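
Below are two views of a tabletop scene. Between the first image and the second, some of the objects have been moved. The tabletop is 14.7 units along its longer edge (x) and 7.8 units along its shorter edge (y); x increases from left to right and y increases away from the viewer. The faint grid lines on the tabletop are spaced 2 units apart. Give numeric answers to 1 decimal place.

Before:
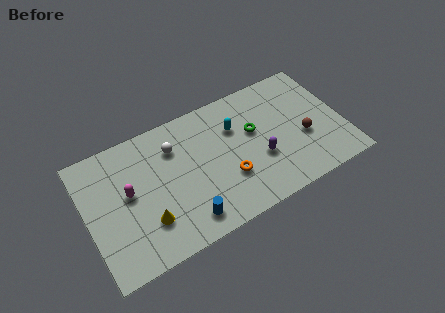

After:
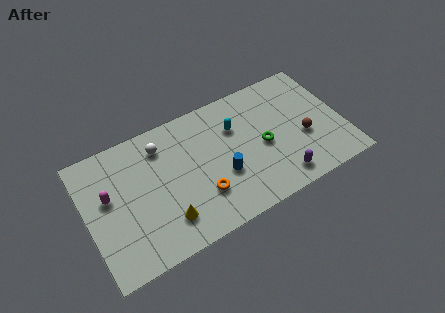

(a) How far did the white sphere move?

0.8

The white sphere was near (5.2, 5.8) before and (4.5, 6.2) after, so it travelled √(0.7² + 0.4²) ≈ 0.8 units.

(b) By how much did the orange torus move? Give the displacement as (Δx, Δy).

(-1.6, -0.3)

The orange torus was at about (7.9, 2.6) and moved to about (6.3, 2.3).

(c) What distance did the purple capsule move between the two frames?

1.9

The purple capsule moved from about (9.8, 2.9) to (10.7, 1.2), a distance of √(0.9² + 1.7²) ≈ 1.9.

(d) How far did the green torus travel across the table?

1.2

The green torus was near (9.7, 4.7) before and (10.1, 3.6) after, so it travelled √(0.4² + 1.1²) ≈ 1.2 units.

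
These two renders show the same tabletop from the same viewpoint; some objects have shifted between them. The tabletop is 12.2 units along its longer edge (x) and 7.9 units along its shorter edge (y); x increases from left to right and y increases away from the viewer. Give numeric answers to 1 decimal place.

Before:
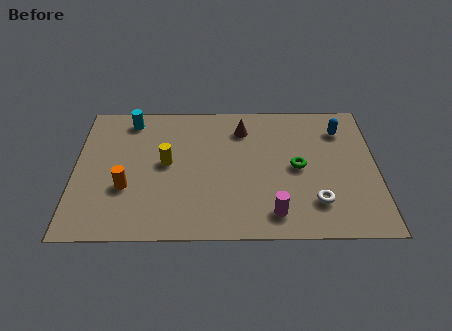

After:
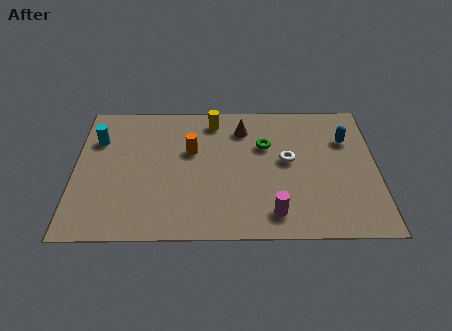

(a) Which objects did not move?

the brown cone and the magenta cylinder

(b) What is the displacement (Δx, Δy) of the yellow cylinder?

(1.9, 2.5)

From the two frames, the yellow cylinder sits at roughly (3.7, 4.2) before and (5.6, 6.7) after.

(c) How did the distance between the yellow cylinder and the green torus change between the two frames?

-2.7

The distance was about 5.3 in the first image and 2.6 in the second, so they moved 2.7 units closer together.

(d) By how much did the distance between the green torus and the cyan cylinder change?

-0.6

They were about 7.4 units apart before and 6.8 after — 0.6 units closer together.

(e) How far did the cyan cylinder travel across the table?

1.8

The cyan cylinder moved from about (2.2, 6.8) to (0.9, 5.6), a distance of √(1.3² + 1.2²) ≈ 1.8.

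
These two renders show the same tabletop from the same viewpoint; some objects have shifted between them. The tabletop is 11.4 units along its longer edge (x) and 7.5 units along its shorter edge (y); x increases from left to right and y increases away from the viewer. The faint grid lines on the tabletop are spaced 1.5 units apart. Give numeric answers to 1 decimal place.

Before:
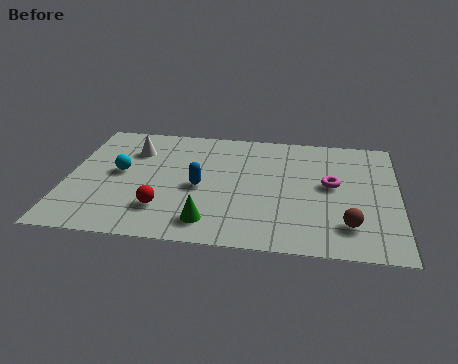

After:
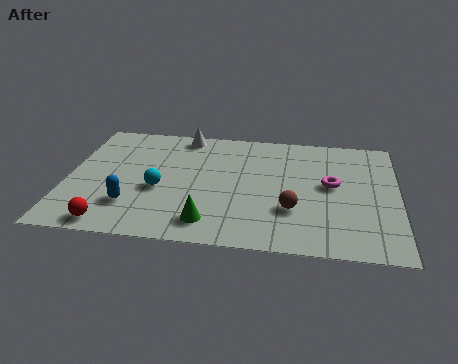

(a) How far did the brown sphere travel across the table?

2.0

The brown sphere moved from about (9.7, 1.7) to (7.8, 2.4), a distance of √(1.9² + 0.7²) ≈ 2.0.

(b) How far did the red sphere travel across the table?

2.0

From (3.4, 1.9) to (1.7, 0.8), the red sphere covered √(1.7² + 1.1²) ≈ 2.0 units.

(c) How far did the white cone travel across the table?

2.1

From (2.2, 5.5) to (3.9, 6.7), the white cone covered √(1.7² + 1.2²) ≈ 2.1 units.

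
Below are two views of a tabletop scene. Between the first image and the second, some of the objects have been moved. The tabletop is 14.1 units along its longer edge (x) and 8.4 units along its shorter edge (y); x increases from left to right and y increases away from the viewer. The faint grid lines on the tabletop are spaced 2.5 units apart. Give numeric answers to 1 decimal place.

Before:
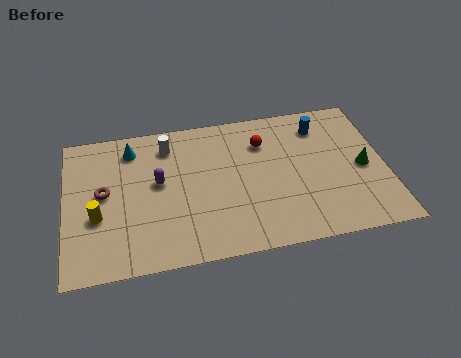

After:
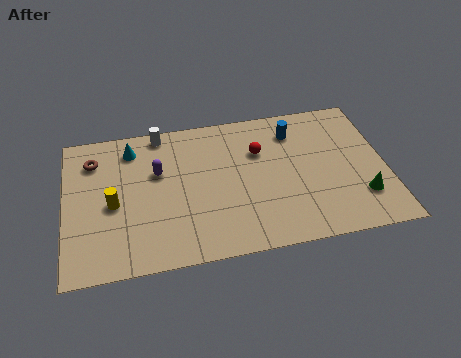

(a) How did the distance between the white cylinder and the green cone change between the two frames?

+1.2

Before: roughly 9.0 units apart; after: 10.2. That's 1.2 units further apart.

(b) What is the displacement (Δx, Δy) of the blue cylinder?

(-1.2, -0.1)

The blue cylinder was at about (11.4, 6.7) and moved to about (10.2, 6.6).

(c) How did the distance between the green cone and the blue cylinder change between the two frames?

+1.9

The distance was about 3.3 in the first image and 5.2 in the second, so they moved 1.9 units further apart.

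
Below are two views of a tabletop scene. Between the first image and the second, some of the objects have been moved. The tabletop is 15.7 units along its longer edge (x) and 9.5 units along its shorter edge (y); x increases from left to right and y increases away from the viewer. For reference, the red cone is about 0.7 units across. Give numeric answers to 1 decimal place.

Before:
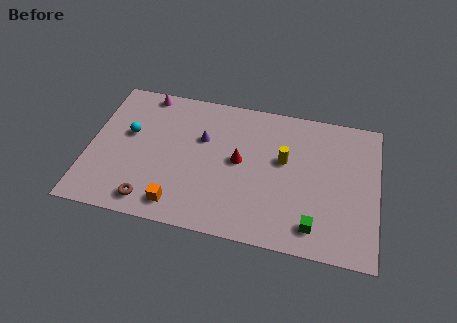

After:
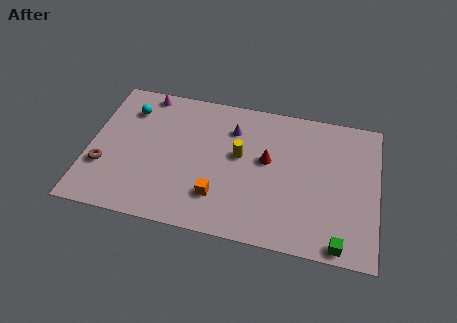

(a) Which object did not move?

the magenta cone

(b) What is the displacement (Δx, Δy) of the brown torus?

(-2.7, 1.8)

The brown torus was at about (3.6, 1.3) and moved to about (0.9, 3.1).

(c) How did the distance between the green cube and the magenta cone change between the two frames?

+1.6

The distance was about 11.9 in the first image and 13.5 in the second, so they moved 1.6 units further apart.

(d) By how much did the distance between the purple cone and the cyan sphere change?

+1.7

The distance was about 4.0 in the first image and 5.7 in the second, so they moved 1.7 units further apart.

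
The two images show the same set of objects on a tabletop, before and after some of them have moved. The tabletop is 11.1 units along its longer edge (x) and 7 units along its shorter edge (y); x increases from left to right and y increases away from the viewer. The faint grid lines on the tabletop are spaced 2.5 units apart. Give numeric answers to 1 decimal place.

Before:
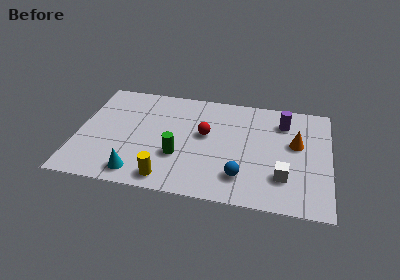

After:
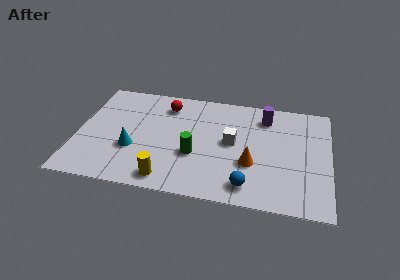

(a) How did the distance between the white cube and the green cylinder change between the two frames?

-2.7

The distance was about 4.6 in the first image and 1.9 in the second, so they moved 2.7 units closer together.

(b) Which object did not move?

the yellow cylinder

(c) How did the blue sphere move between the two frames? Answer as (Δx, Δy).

(0.3, -0.5)

The blue sphere was at about (7.3, 1.6) and moved to about (7.6, 1.1).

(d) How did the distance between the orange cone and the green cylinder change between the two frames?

-2.9

Before: roughly 5.4 units apart; after: 2.5. That's 2.9 units closer together.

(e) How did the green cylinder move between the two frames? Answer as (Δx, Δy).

(0.7, 0.2)

From the two frames, the green cylinder sits at roughly (4.5, 2.4) before and (5.2, 2.6) after.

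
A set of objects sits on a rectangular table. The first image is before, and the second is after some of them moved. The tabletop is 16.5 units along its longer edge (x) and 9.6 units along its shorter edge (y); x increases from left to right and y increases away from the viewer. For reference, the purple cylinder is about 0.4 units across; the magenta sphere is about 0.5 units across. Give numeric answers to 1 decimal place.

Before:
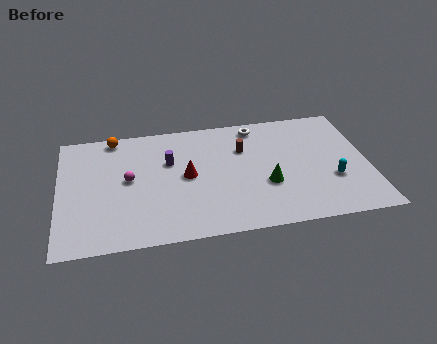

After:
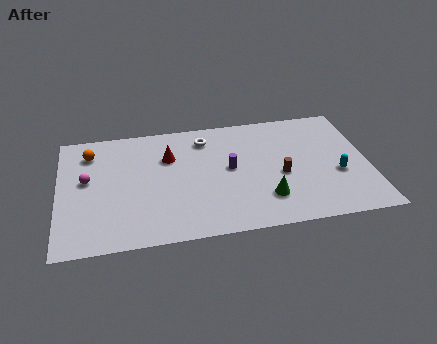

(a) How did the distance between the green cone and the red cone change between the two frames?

+2.1

Before: roughly 4.4 units apart; after: 6.5. That's 2.1 units further apart.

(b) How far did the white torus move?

2.9

The white torus moved from about (10.7, 8.4) to (7.9, 7.8), a distance of √(2.8² + 0.6²) ≈ 2.9.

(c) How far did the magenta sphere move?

2.2

The magenta sphere moved from about (3.7, 5.1) to (1.5, 5.4), a distance of √(2.2² + 0.3²) ≈ 2.2.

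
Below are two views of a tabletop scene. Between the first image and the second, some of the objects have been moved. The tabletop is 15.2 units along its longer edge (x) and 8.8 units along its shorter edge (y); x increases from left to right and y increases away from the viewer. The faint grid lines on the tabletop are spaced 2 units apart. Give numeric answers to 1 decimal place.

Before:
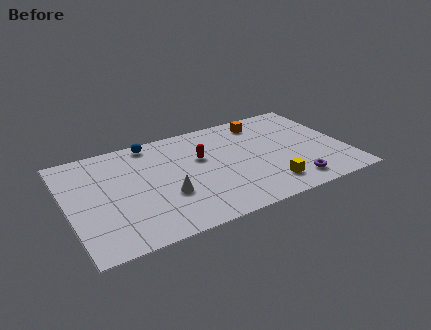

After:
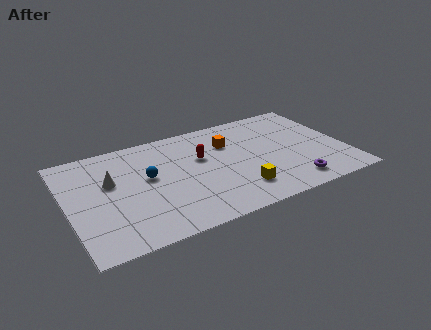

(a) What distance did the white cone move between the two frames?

3.6

From (5.2, 3.1) to (2.4, 5.4), the white cone covered √(2.8² + 2.3²) ≈ 3.6 units.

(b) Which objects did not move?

the purple torus and the red capsule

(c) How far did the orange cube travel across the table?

2.4

The orange cube moved from about (11.1, 7.4) to (9.0, 6.2), a distance of √(2.1² + 1.2²) ≈ 2.4.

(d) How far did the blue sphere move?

2.9

From (4.9, 7.9) to (4.4, 5.0), the blue sphere covered √(0.5² + 2.9²) ≈ 2.9 units.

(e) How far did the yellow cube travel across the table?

1.6

The yellow cube was near (10.6, 1.7) before and (9.0, 2.0) after, so it travelled √(1.6² + 0.3²) ≈ 1.6 units.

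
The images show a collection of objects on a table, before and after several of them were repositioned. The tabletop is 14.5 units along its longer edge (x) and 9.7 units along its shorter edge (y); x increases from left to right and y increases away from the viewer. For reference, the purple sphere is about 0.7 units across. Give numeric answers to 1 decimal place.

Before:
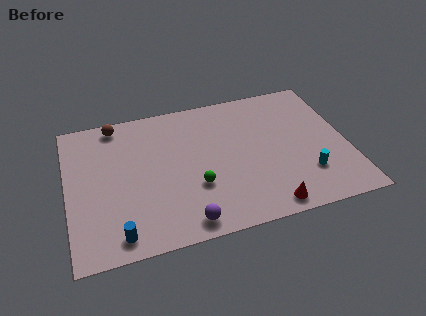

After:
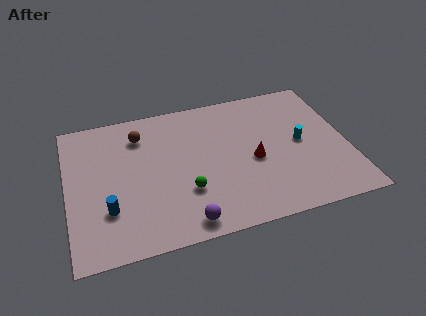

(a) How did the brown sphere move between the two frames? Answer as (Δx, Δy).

(1.2, -1.1)

The brown sphere started near (2.7, 8.7) and ended near (3.9, 7.6).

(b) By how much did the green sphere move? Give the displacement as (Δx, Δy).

(-0.5, -0.2)

The green sphere was at about (6.5, 3.3) and moved to about (6.0, 3.1).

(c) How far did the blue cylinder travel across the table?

1.7

From (2.4, 1.2) to (2.0, 2.9), the blue cylinder covered √(0.4² + 1.7²) ≈ 1.7 units.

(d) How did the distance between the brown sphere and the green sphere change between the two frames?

-1.6

Before: roughly 6.6 units apart; after: 5.0. That's 1.6 units closer together.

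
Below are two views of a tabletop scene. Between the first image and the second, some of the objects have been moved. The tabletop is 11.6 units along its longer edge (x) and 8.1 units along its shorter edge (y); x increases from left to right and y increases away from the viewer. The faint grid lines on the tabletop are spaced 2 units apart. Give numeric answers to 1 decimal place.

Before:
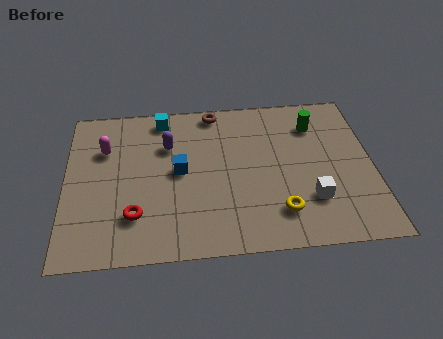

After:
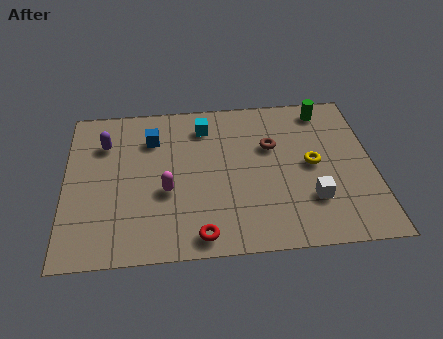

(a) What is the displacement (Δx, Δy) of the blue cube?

(-1.0, 1.8)

From the two frames, the blue cube sits at roughly (4.3, 4.2) before and (3.3, 6.0) after.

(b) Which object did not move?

the white cube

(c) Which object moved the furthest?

the magenta capsule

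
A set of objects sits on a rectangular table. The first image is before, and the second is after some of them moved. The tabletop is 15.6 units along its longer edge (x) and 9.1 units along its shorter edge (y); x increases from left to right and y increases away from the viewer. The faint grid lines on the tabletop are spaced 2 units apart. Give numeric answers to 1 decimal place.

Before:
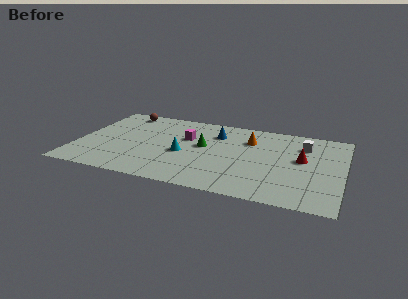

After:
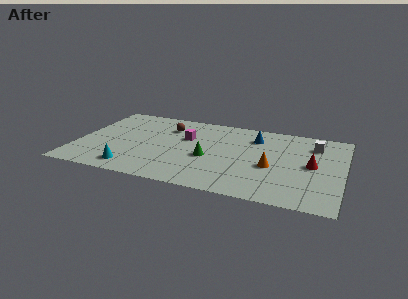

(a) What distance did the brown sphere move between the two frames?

3.0

From (2.3, 8.0) to (5.1, 6.8), the brown sphere covered √(2.8² + 1.2²) ≈ 3.0 units.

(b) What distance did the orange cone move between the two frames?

3.2

From (10.0, 6.6) to (11.5, 3.8), the orange cone covered √(1.5² + 2.8²) ≈ 3.2 units.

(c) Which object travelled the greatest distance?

the cyan cone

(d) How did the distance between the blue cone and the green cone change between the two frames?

+2.3

Before: roughly 1.8 units apart; after: 4.1. That's 2.3 units further apart.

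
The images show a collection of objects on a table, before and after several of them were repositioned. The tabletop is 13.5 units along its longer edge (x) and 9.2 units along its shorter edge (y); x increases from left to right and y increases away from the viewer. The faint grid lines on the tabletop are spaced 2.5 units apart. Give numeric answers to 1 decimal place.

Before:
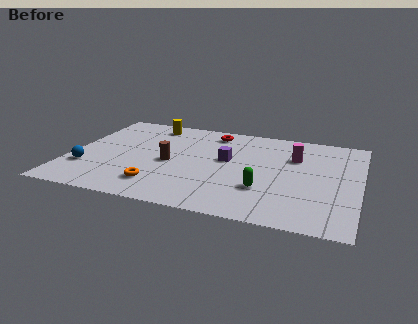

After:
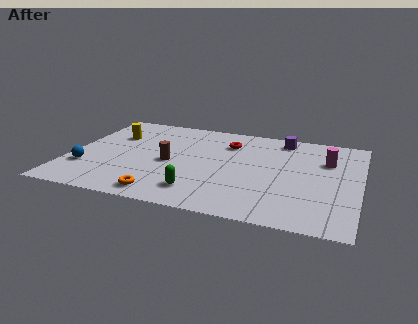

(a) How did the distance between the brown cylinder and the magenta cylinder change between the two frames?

+1.4

Before: roughly 6.1 units apart; after: 7.5. That's 1.4 units further apart.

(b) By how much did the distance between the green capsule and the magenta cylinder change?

+3.5

They were about 3.7 units apart before and 7.2 after — 3.5 units further apart.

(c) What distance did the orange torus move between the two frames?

0.9

The orange torus moved from about (4.4, 1.9) to (4.7, 1.1), a distance of √(0.3² + 0.8²) ≈ 0.9.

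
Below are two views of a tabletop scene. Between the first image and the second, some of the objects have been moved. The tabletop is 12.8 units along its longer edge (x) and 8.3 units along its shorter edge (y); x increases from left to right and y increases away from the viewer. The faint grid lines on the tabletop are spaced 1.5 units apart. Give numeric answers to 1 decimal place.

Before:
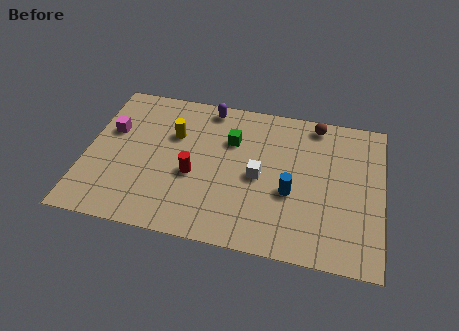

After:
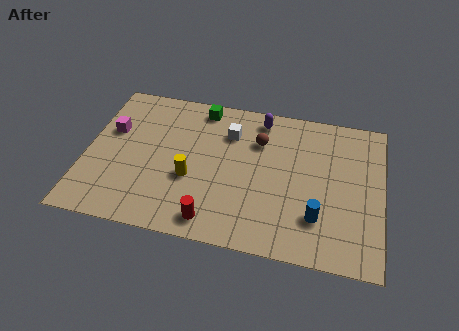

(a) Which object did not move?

the magenta cube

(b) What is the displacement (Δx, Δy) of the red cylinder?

(1.0, -2.3)

The red cylinder was at about (4.7, 3.4) and moved to about (5.7, 1.1).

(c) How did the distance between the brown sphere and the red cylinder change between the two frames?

-1.4

Before: roughly 6.5 units apart; after: 5.1. That's 1.4 units closer together.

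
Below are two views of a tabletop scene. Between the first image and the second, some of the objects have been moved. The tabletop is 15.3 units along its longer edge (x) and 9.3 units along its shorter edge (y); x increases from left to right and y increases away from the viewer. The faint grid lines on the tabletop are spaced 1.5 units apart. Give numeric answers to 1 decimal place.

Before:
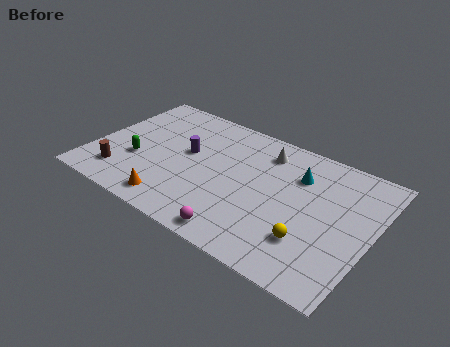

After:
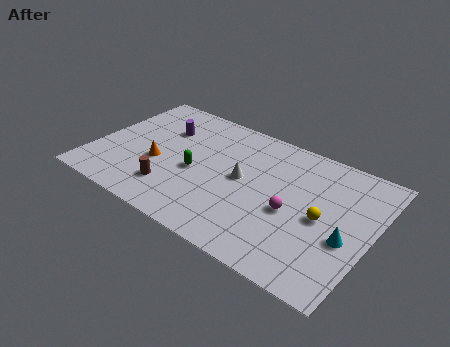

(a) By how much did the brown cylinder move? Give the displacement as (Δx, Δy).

(2.8, 0.3)

The brown cylinder was at about (1.9, 1.9) and moved to about (4.7, 2.2).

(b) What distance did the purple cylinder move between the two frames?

2.0

The purple cylinder moved from about (5.0, 5.3) to (3.4, 6.5), a distance of √(1.6² + 1.2²) ≈ 2.0.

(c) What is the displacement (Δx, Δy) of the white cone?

(-0.8, -2.6)

The white cone was at about (9.0, 7.5) and moved to about (8.2, 4.9).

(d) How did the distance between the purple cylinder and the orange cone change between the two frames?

-1.2

Before: roughly 4.0 units apart; after: 2.8. That's 1.2 units closer together.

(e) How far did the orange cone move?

2.8

The orange cone moved from about (5.0, 1.3) to (3.6, 3.7), a distance of √(1.4² + 2.4²) ≈ 2.8.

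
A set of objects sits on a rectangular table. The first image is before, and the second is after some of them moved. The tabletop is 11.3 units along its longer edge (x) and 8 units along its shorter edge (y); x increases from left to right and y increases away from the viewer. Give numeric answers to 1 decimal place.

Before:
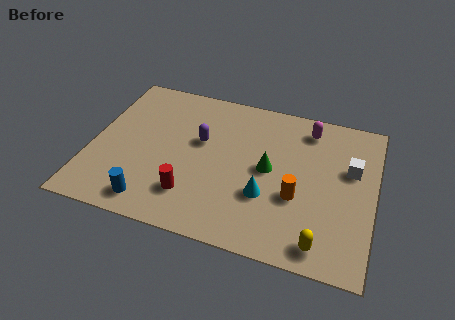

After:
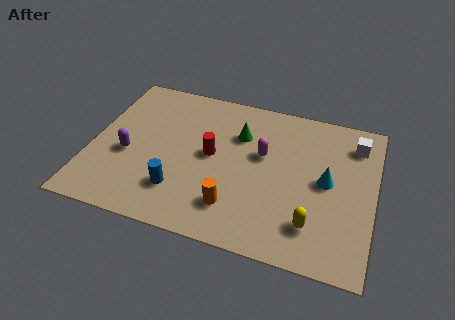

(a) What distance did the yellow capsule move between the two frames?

0.9

The yellow capsule moved from about (9.4, 1.0) to (9.0, 1.8), a distance of √(0.4² + 0.8²) ≈ 0.9.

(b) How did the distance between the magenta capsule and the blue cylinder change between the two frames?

-3.9

Before: roughly 8.1 units apart; after: 4.2. That's 3.9 units closer together.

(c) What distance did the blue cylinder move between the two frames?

1.3

The blue cylinder was near (2.7, 1.1) before and (3.7, 2.0) after, so it travelled √(1.0² + 0.9²) ≈ 1.3 units.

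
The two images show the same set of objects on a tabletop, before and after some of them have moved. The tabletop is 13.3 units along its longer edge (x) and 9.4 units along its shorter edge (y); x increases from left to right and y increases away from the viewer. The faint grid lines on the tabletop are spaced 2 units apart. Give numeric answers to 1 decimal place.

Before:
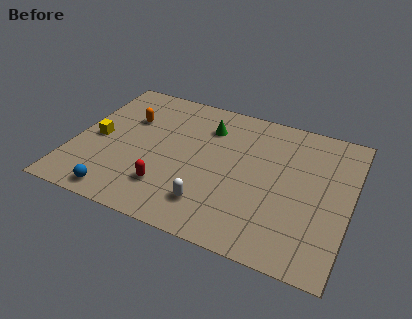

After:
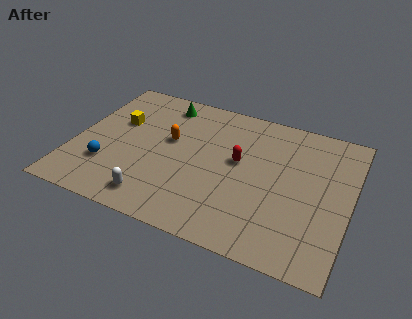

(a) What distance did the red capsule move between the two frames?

4.3

From (4.8, 2.3) to (7.9, 5.3), the red capsule covered √(3.1² + 3.0²) ≈ 4.3 units.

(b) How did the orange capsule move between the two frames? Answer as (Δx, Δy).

(2.1, -0.8)

The orange capsule started near (2.4, 6.3) and ended near (4.5, 5.5).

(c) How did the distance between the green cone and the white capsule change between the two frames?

+1.5

The distance was about 5.1 in the first image and 6.6 in the second, so they moved 1.5 units further apart.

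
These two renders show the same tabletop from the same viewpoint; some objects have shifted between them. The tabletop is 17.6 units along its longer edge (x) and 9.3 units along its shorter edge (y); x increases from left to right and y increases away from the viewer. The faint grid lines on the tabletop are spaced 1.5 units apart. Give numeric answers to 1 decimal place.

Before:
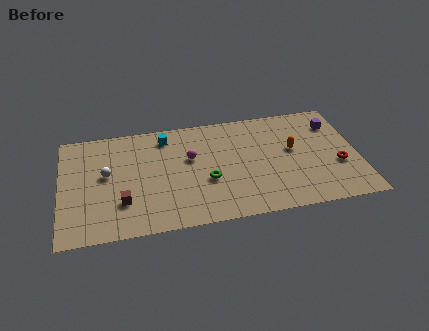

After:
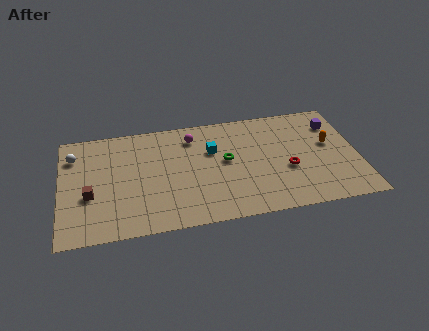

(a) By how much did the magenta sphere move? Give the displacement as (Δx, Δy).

(0.2, 1.8)

From the two frames, the magenta sphere sits at roughly (7.7, 5.7) before and (7.9, 7.5) after.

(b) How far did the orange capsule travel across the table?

2.2

The orange capsule was near (13.8, 5.3) before and (16.0, 5.4) after, so it travelled √(2.2² + 0.1²) ≈ 2.2 units.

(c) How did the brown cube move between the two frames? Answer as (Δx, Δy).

(-1.9, 0.9)

The brown cube started near (3.6, 2.7) and ended near (1.7, 3.6).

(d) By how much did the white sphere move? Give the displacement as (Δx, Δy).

(-1.9, 1.9)

The white sphere was at about (2.7, 5.2) and moved to about (0.8, 7.1).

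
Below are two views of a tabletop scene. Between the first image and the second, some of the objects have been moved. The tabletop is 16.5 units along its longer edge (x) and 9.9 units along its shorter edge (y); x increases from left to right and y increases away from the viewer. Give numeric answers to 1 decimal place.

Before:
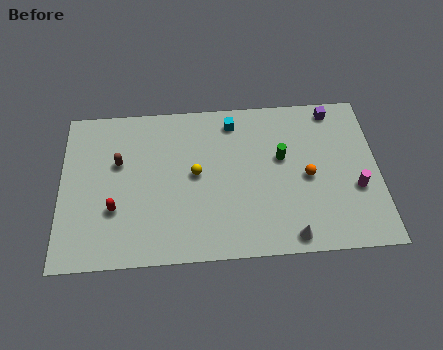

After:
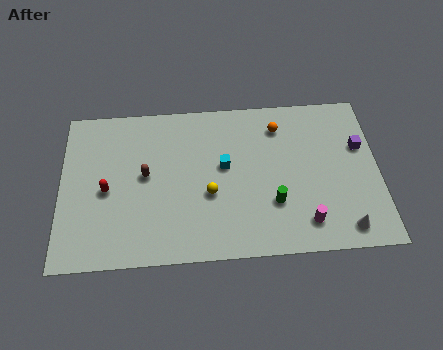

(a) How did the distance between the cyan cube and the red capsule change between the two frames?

-1.8

The distance was about 8.0 in the first image and 6.2 in the second, so they moved 1.8 units closer together.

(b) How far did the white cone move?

2.8

The white cone was near (11.8, 1.0) before and (14.6, 1.3) after, so it travelled √(2.8² + 0.3²) ≈ 2.8 units.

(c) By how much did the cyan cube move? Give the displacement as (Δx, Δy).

(-0.5, -2.8)

The cyan cube started near (9.0, 8.4) and ended near (8.5, 5.6).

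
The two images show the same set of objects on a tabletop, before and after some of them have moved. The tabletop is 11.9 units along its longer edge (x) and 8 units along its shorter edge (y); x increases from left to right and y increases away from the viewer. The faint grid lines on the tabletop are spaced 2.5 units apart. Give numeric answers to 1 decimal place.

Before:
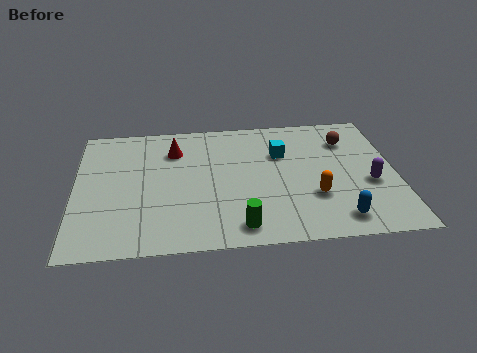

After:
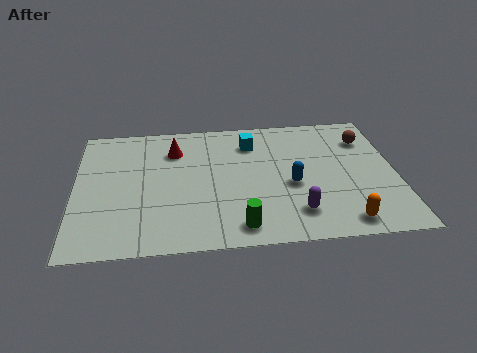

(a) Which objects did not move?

the red cone and the green cylinder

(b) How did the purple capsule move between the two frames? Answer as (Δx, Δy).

(-2.8, -1.5)

The purple capsule was at about (10.9, 3.2) and moved to about (8.1, 1.7).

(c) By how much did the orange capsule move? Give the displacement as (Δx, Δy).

(1.0, -1.6)

The orange capsule was at about (8.8, 2.6) and moved to about (9.8, 1.0).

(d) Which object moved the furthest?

the purple capsule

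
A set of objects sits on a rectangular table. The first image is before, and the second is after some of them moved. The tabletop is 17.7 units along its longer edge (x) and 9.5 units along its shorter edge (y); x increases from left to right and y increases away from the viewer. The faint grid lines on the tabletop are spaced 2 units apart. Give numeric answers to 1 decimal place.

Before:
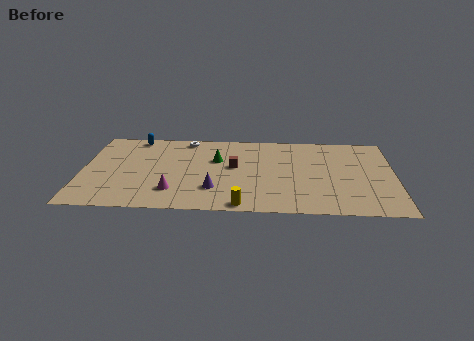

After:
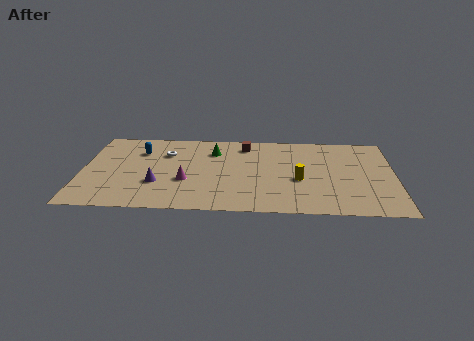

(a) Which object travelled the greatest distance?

the yellow cylinder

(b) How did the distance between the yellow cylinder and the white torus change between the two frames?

-0.3

Before: roughly 8.4 units apart; after: 8.1. That's 0.3 units closer together.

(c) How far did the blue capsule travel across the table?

1.7

The blue capsule was near (2.9, 8.6) before and (3.2, 6.9) after, so it travelled √(0.3² + 1.7²) ≈ 1.7 units.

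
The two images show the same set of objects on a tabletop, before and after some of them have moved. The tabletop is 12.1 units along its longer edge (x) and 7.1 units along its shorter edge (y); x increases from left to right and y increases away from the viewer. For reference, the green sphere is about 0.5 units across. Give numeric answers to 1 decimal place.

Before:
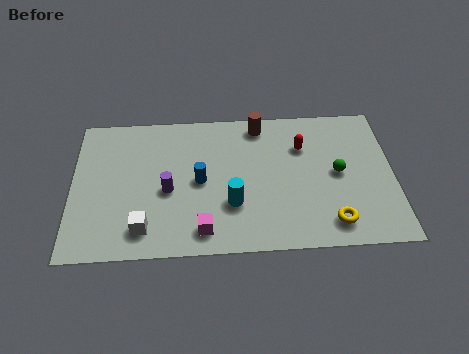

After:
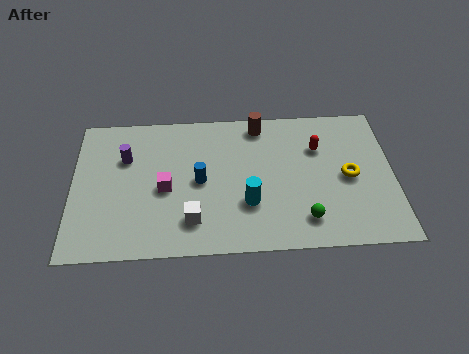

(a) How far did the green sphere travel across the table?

2.6

The green sphere was near (10.0, 3.6) before and (8.7, 1.4) after, so it travelled √(1.3² + 2.2²) ≈ 2.6 units.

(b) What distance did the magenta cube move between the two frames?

2.5

From (4.9, 1.1) to (3.5, 3.2), the magenta cube covered √(1.4² + 2.1²) ≈ 2.5 units.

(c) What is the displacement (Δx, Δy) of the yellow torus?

(0.7, 2.2)

From the two frames, the yellow torus sits at roughly (9.7, 1.2) before and (10.4, 3.4) after.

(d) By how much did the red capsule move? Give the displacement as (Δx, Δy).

(0.6, -0.1)

From the two frames, the red capsule sits at roughly (8.7, 5.0) before and (9.3, 4.9) after.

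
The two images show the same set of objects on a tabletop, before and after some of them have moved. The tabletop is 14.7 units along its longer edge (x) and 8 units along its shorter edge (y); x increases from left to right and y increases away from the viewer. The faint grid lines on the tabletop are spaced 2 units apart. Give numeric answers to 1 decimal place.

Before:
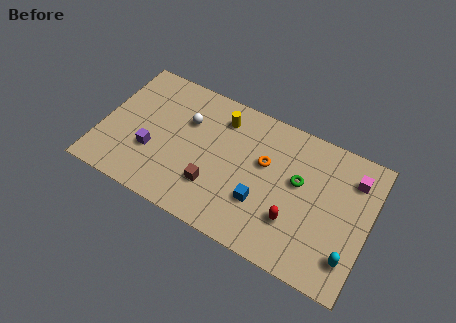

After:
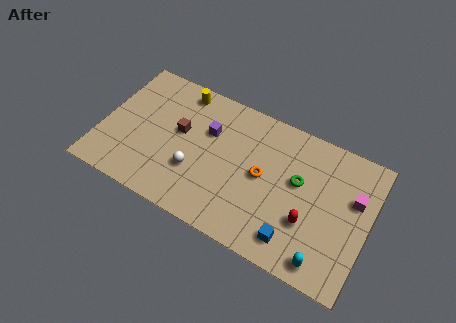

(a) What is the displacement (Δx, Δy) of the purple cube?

(2.8, 2.5)

From the two frames, the purple cube sits at roughly (2.9, 2.8) before and (5.7, 5.3) after.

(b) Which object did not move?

the green torus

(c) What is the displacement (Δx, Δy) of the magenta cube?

(0.2, -1.1)

From the two frames, the magenta cube sits at roughly (13.6, 6.2) before and (13.8, 5.1) after.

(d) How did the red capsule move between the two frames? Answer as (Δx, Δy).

(0.8, 0.3)

The red capsule started near (10.8, 2.4) and ended near (11.6, 2.7).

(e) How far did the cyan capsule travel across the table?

1.4

The cyan capsule was near (13.9, 1.8) before and (12.7, 1.0) after, so it travelled √(1.2² + 0.8²) ≈ 1.4 units.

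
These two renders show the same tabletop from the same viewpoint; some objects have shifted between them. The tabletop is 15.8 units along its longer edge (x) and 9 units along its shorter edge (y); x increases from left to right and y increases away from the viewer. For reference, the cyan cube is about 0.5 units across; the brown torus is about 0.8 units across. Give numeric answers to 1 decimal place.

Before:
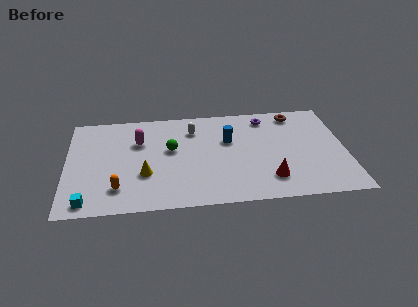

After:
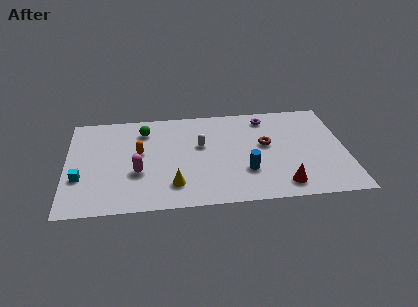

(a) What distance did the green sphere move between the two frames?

2.4

The green sphere was near (5.9, 5.2) before and (4.4, 7.1) after, so it travelled √(1.5² + 1.9²) ≈ 2.4 units.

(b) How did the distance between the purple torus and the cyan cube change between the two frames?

-0.6

The distance was about 12.1 in the first image and 11.5 in the second, so they moved 0.6 units closer together.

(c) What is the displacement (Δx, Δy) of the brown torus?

(-1.8, -2.7)

The brown torus started near (13.1, 7.8) and ended near (11.3, 5.1).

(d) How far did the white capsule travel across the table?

1.6

The white capsule moved from about (7.2, 6.9) to (7.6, 5.4), a distance of √(0.4² + 1.5²) ≈ 1.6.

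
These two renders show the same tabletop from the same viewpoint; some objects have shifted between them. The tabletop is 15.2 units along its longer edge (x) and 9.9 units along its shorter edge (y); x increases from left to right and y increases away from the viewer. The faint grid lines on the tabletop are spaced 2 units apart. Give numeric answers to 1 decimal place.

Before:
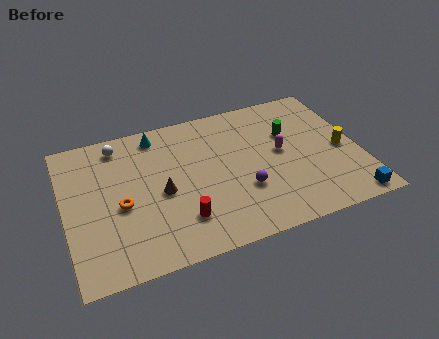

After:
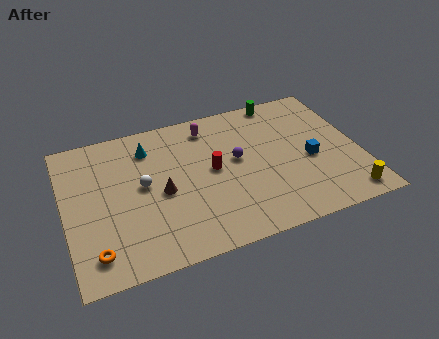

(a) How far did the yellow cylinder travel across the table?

3.3

From (14.3, 4.5) to (14.1, 1.2), the yellow cylinder covered √(0.2² + 3.3²) ≈ 3.3 units.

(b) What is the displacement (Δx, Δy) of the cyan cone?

(-0.5, -0.8)

The cyan cone was at about (5.0, 8.6) and moved to about (4.5, 7.8).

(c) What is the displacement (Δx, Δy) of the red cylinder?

(1.9, 2.8)

From the two frames, the red cylinder sits at roughly (5.7, 2.4) before and (7.6, 5.2) after.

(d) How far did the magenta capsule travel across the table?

4.6

The magenta capsule moved from about (11.2, 5.3) to (7.7, 8.3), a distance of √(3.5² + 3.0²) ≈ 4.6.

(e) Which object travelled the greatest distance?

the magenta capsule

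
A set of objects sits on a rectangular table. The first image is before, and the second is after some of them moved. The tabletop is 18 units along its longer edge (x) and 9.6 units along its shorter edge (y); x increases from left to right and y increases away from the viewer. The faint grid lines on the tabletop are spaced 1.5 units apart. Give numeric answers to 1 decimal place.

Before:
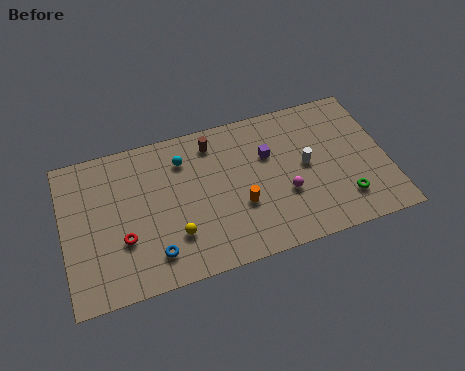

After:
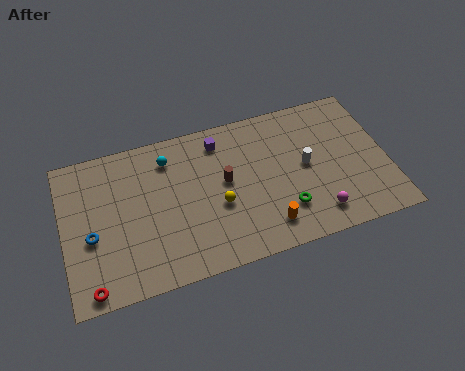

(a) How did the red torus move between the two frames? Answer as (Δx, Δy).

(-1.9, -2.4)

The red torus was at about (3.2, 3.3) and moved to about (1.3, 0.9).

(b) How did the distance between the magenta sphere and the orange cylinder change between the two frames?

+0.3

They were about 2.5 units apart before and 2.8 after — 0.3 units further apart.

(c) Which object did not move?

the white cylinder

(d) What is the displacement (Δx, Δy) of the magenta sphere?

(1.6, -1.8)

The magenta sphere started near (12.2, 3.5) and ended near (13.8, 1.7).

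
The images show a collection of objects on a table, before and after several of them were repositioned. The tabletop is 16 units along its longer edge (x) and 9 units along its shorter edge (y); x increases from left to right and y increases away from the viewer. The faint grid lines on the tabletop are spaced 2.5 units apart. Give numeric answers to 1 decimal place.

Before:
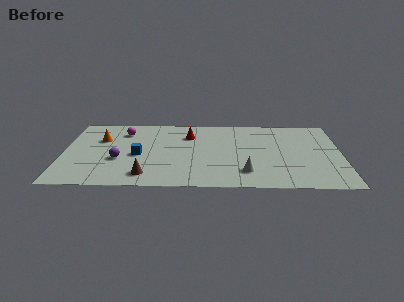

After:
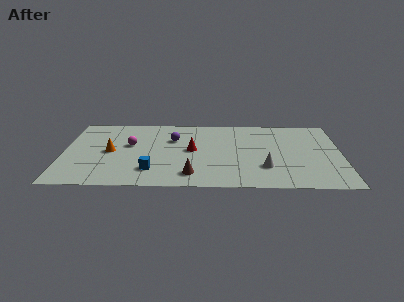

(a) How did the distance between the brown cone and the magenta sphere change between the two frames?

-0.5

The distance was about 5.7 in the first image and 5.2 in the second, so they moved 0.5 units closer together.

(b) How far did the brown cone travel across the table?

2.6

The brown cone moved from about (4.8, 1.5) to (7.4, 1.6), a distance of √(2.6² + 0.1²) ≈ 2.6.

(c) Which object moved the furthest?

the purple sphere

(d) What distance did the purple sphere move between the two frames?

4.1

The purple sphere was near (3.2, 3.4) before and (6.3, 6.1) after, so it travelled √(3.1² + 2.7²) ≈ 4.1 units.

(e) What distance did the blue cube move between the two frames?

2.1

The blue cube moved from about (4.3, 4.0) to (5.1, 2.1), a distance of √(0.8² + 1.9²) ≈ 2.1.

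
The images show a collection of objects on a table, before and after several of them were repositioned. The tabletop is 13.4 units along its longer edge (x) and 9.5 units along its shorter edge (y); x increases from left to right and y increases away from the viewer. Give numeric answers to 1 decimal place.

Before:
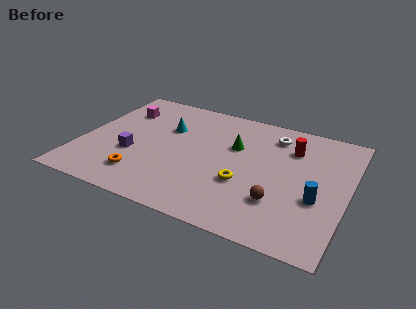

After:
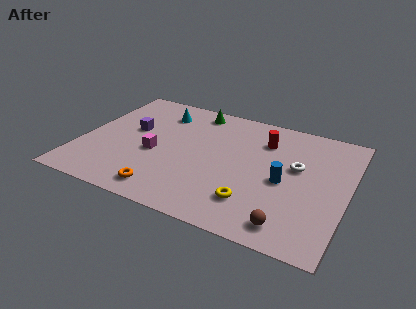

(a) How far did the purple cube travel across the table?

2.0

The purple cube moved from about (2.7, 3.5) to (2.4, 5.5), a distance of √(0.3² + 2.0²) ≈ 2.0.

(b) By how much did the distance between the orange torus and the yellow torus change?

-0.8

They were about 5.2 units apart before and 4.4 after — 0.8 units closer together.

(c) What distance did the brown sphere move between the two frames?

1.6

The brown sphere moved from about (10.2, 2.7) to (10.9, 1.3), a distance of √(0.7² + 1.4²) ≈ 1.6.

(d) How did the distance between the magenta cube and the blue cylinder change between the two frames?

-4.4

Before: roughly 10.9 units apart; after: 6.5. That's 4.4 units closer together.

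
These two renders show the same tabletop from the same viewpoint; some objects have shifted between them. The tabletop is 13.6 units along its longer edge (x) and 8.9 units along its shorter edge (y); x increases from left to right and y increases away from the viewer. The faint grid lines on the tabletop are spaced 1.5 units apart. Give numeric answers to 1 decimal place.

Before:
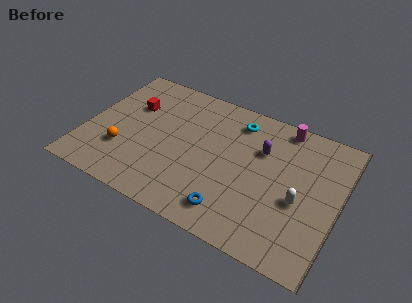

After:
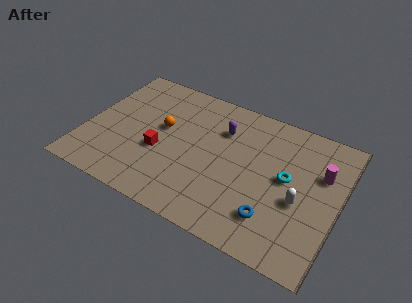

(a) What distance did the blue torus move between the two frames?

2.2

From (8.3, 1.5) to (10.4, 2.1), the blue torus covered √(2.1² + 0.6²) ≈ 2.2 units.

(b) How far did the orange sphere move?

3.0

The orange sphere was near (2.2, 2.7) before and (4.0, 5.1) after, so it travelled √(1.8² + 2.4²) ≈ 3.0 units.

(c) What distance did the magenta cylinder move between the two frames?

3.1

The magenta cylinder moved from about (10.2, 8.0) to (12.5, 5.9), a distance of √(2.3² + 2.1²) ≈ 3.1.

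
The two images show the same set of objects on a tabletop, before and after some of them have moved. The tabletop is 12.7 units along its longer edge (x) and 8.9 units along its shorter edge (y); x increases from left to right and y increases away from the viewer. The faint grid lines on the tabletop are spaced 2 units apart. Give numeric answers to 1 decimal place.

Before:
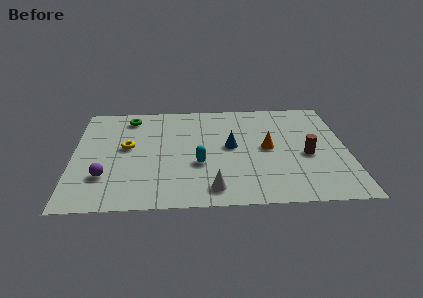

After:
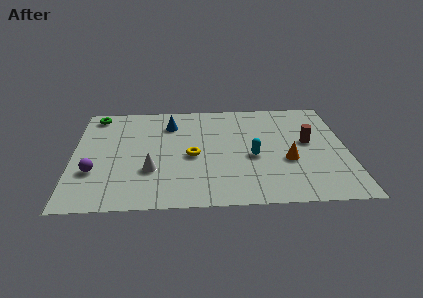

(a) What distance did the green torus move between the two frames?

1.6

The green torus moved from about (2.6, 7.5) to (1.0, 7.8), a distance of √(1.6² + 0.3²) ≈ 1.6.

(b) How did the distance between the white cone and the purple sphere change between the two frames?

-2.4

They were about 5.0 units apart before and 2.6 after — 2.4 units closer together.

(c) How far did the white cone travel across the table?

3.2

The white cone was near (6.4, 1.3) before and (3.6, 2.9) after, so it travelled √(2.8² + 1.6²) ≈ 3.2 units.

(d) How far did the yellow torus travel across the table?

3.1

The yellow torus was near (2.5, 4.9) before and (5.5, 4.0) after, so it travelled √(3.0² + 0.9²) ≈ 3.1 units.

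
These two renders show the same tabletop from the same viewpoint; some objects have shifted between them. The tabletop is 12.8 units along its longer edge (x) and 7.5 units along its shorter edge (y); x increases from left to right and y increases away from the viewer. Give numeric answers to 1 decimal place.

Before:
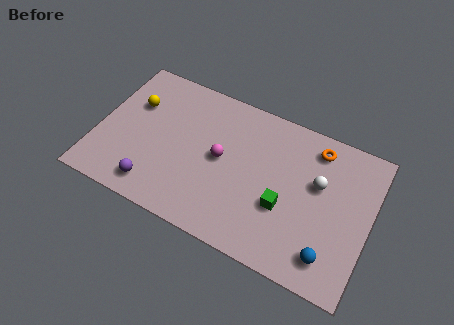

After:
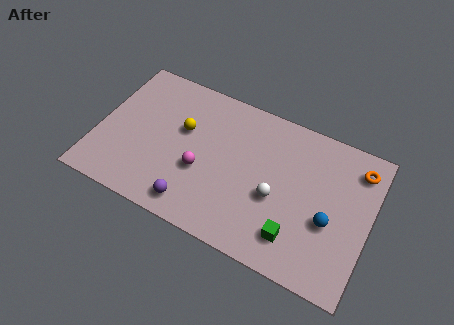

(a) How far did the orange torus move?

2.0

From (10.0, 6.3) to (12.0, 6.1), the orange torus covered √(2.0² + 0.2²) ≈ 2.0 units.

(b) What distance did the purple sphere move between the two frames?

1.9

From (3.0, 1.2) to (4.9, 1.1), the purple sphere covered √(1.9² + 0.1²) ≈ 1.9 units.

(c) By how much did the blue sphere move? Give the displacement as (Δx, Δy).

(-0.2, 1.6)

The blue sphere was at about (11.2, 1.4) and moved to about (11.0, 3.0).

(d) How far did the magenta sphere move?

1.3

The magenta sphere was near (5.8, 3.9) before and (5.0, 2.9) after, so it travelled √(0.8² + 1.0²) ≈ 1.3 units.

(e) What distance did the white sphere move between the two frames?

2.3

The white sphere was near (10.3, 4.6) before and (8.5, 3.1) after, so it travelled √(1.8² + 1.5²) ≈ 2.3 units.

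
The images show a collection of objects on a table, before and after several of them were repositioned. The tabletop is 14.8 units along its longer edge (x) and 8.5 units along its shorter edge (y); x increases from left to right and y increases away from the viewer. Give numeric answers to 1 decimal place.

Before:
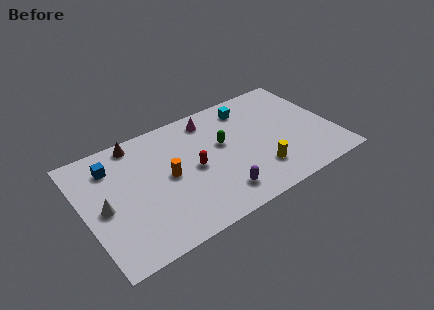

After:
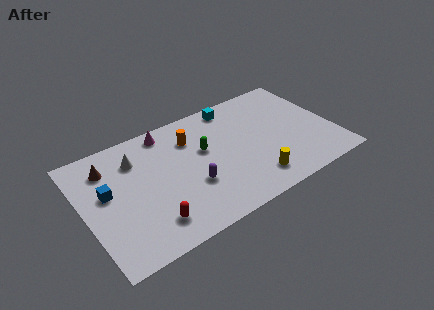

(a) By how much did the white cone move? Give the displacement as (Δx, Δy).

(2.2, 2.4)

The white cone was at about (1.1, 4.0) and moved to about (3.3, 6.4).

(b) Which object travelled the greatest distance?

the red capsule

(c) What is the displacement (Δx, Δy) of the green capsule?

(-1.1, 0.1)

From the two frames, the green capsule sits at roughly (8.3, 5.0) before and (7.2, 5.1) after.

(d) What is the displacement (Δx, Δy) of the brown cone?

(-1.8, -1.0)

From the two frames, the brown cone sits at roughly (3.5, 7.6) before and (1.7, 6.6) after.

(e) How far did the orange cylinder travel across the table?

2.6

The orange cylinder was near (4.9, 4.3) before and (6.6, 6.3) after, so it travelled √(1.7² + 2.0²) ≈ 2.6 units.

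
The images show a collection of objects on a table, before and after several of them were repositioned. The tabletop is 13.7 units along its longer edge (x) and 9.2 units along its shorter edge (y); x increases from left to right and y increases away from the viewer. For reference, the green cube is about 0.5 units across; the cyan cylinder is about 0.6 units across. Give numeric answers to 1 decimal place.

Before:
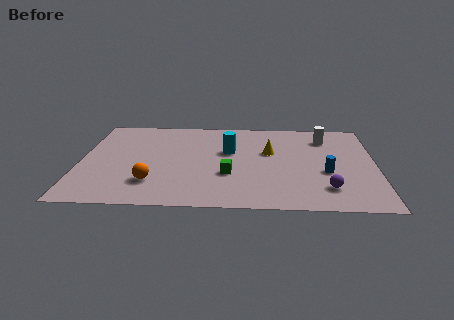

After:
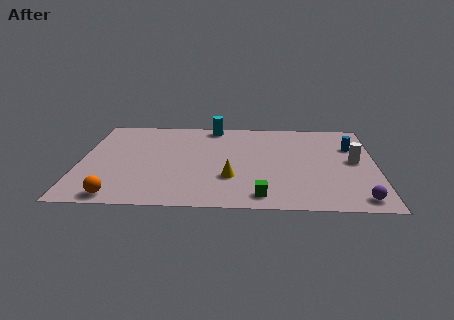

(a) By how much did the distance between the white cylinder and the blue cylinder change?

-2.1

Before: roughly 3.6 units apart; after: 1.5. That's 2.1 units closer together.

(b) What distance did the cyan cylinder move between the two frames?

2.8

The cyan cylinder moved from about (6.9, 5.6) to (6.1, 8.3), a distance of √(0.8² + 2.7²) ≈ 2.8.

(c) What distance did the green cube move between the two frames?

2.5

From (6.9, 3.2) to (8.4, 1.2), the green cube covered √(1.5² + 2.0²) ≈ 2.5 units.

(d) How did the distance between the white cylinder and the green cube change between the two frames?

-0.4

They were about 6.0 units apart before and 5.6 after — 0.4 units closer together.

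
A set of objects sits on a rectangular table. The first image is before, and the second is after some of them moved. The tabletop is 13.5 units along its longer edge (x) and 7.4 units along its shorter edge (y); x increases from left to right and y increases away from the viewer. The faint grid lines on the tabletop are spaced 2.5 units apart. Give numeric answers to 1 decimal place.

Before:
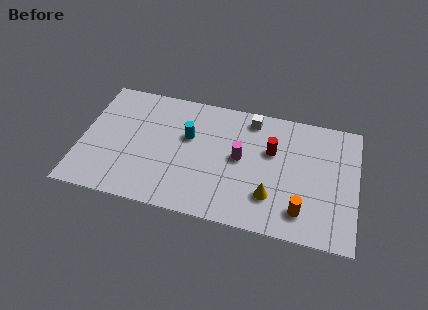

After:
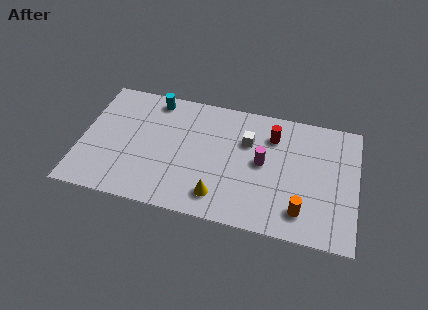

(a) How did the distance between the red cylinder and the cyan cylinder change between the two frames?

+1.9

Before: roughly 4.1 units apart; after: 6.0. That's 1.9 units further apart.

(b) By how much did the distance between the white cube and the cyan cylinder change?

+1.4

The distance was about 3.5 in the first image and 4.9 in the second, so they moved 1.4 units further apart.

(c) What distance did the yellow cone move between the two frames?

2.6

The yellow cone moved from about (9.4, 2.0) to (6.9, 1.4), a distance of √(2.5² + 0.6²) ≈ 2.6.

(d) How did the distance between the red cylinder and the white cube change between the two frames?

-0.7

They were about 2.0 units apart before and 1.3 after — 0.7 units closer together.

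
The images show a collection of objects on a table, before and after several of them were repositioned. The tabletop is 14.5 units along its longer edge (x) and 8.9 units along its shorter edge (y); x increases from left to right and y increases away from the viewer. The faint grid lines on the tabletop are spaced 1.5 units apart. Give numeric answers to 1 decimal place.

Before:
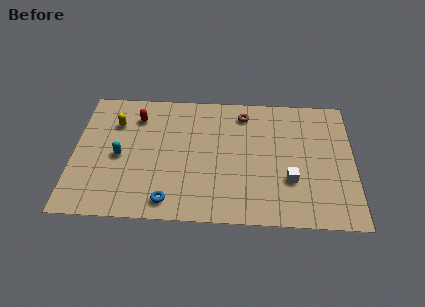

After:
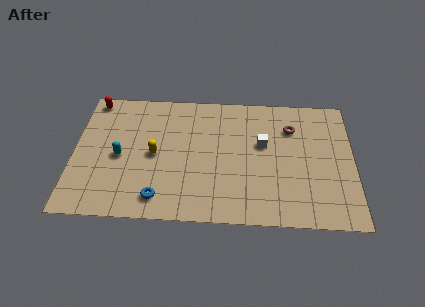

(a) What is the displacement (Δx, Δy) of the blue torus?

(-0.5, 0.2)

From the two frames, the blue torus sits at roughly (5.0, 1.2) before and (4.5, 1.4) after.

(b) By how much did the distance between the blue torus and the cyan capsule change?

-0.5

Before: roughly 3.9 units apart; after: 3.4. That's 0.5 units closer together.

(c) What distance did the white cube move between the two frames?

2.8

The white cube was near (11.2, 2.9) before and (9.8, 5.3) after, so it travelled √(1.4² + 2.4²) ≈ 2.8 units.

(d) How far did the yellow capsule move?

3.0

From (2.1, 6.4) to (4.2, 4.3), the yellow capsule covered √(2.1² + 2.1²) ≈ 3.0 units.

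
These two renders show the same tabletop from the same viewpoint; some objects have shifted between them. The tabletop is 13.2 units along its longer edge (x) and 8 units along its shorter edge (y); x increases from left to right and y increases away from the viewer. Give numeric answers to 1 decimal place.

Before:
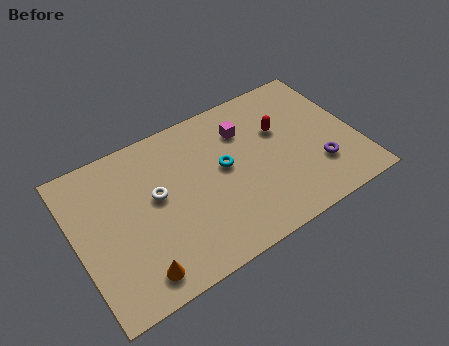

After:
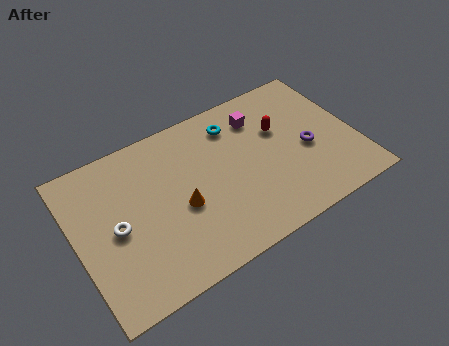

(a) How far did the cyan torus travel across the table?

2.2

From (7.0, 4.4) to (7.8, 6.4), the cyan torus covered √(0.8² + 2.0²) ≈ 2.2 units.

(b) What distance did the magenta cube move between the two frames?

0.9

The magenta cube was near (8.2, 5.9) before and (9.0, 6.2) after, so it travelled √(0.8² + 0.3²) ≈ 0.9 units.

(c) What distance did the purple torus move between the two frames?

1.2

The purple torus was near (11.2, 2.3) before and (10.9, 3.5) after, so it travelled √(0.3² + 1.2²) ≈ 1.2 units.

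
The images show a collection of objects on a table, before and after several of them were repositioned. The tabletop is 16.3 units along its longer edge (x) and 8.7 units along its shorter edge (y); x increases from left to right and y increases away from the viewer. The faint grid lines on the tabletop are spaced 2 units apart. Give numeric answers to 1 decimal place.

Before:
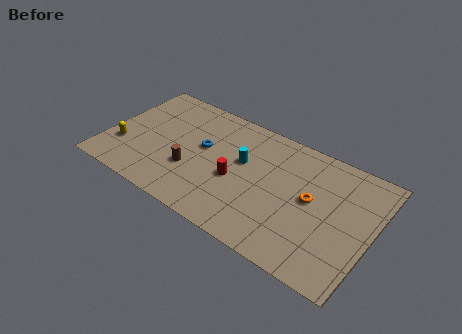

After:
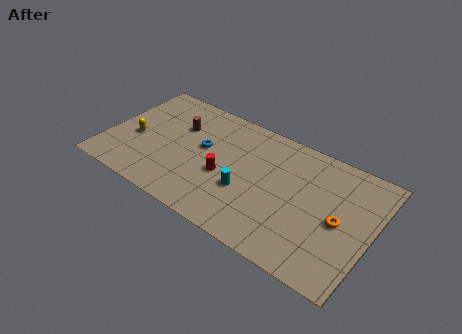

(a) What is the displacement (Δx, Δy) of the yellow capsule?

(0.6, 1.0)

From the two frames, the yellow capsule sits at roughly (1.1, 2.7) before and (1.7, 3.7) after.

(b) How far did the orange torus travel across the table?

1.9

The orange torus was near (12.6, 4.7) before and (14.4, 4.1) after, so it travelled √(1.8² + 0.6²) ≈ 1.9 units.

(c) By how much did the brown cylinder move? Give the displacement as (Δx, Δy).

(-1.3, 2.9)

From the two frames, the brown cylinder sits at roughly (5.4, 3.0) before and (4.1, 5.9) after.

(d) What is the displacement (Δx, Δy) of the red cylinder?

(-0.7, -0.1)

The red cylinder was at about (8.1, 3.7) and moved to about (7.4, 3.6).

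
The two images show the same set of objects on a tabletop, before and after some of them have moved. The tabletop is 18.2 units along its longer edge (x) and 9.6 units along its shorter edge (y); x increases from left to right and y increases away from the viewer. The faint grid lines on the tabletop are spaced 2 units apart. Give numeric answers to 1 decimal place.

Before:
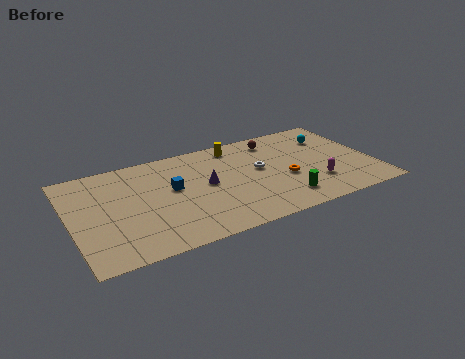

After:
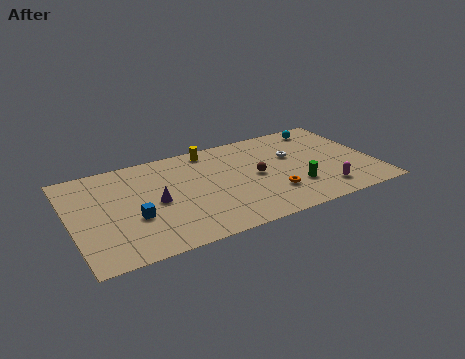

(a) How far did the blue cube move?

3.1

The blue cube was near (6.1, 5.5) before and (3.6, 3.6) after, so it travelled √(2.5² + 1.9²) ≈ 3.1 units.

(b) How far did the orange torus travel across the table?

1.6

The orange torus was near (12.8, 3.9) before and (11.8, 2.7) after, so it travelled √(1.0² + 1.2²) ≈ 1.6 units.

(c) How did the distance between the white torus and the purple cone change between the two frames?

+5.3

They were about 3.3 units apart before and 8.6 after — 5.3 units further apart.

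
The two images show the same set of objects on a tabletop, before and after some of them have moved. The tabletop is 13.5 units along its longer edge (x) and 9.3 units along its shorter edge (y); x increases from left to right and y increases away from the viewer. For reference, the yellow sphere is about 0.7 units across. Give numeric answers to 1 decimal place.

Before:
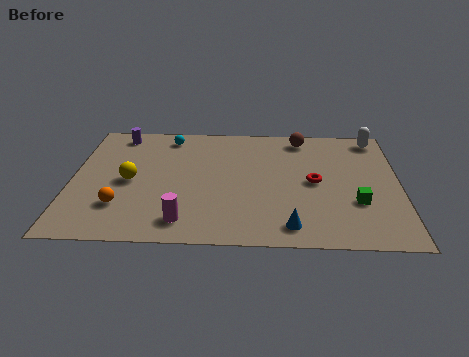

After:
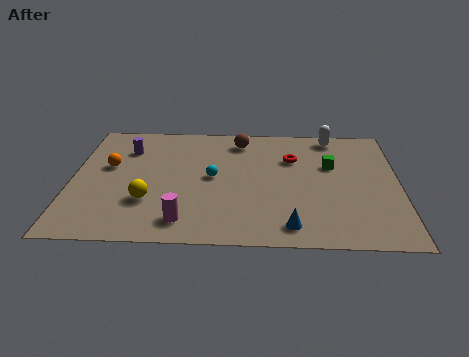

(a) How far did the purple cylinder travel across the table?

1.3

From (1.8, 8.1) to (2.2, 6.9), the purple cylinder covered √(0.4² + 1.2²) ≈ 1.3 units.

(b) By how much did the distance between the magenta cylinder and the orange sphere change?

+2.3

Before: roughly 2.8 units apart; after: 5.1. That's 2.3 units further apart.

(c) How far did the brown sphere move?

2.6

The brown sphere moved from about (9.5, 8.1) to (6.9, 7.8), a distance of √(2.6² + 0.3²) ≈ 2.6.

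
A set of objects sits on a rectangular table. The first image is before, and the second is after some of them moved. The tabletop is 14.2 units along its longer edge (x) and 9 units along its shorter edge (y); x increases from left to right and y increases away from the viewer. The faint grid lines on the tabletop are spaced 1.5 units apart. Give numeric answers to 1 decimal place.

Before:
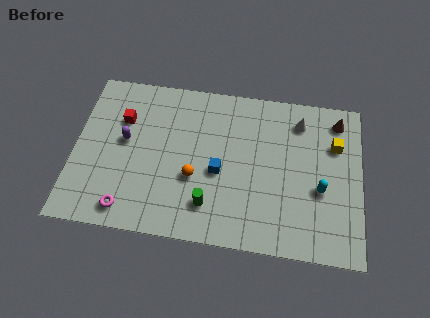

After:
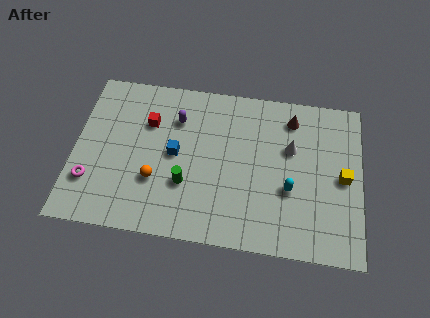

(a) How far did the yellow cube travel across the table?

1.8

The yellow cube was near (12.9, 6.2) before and (13.3, 4.4) after, so it travelled √(0.4² + 1.8²) ≈ 1.8 units.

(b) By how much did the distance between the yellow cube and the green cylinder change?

+0.4

Before: roughly 7.4 units apart; after: 7.8. That's 0.4 units further apart.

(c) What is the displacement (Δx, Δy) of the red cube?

(1.3, 0.0)

The red cube was at about (2.3, 6.2) and moved to about (3.6, 6.2).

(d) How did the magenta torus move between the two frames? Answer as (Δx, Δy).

(-1.9, 1.3)

The magenta torus started near (2.8, 1.2) and ended near (0.9, 2.5).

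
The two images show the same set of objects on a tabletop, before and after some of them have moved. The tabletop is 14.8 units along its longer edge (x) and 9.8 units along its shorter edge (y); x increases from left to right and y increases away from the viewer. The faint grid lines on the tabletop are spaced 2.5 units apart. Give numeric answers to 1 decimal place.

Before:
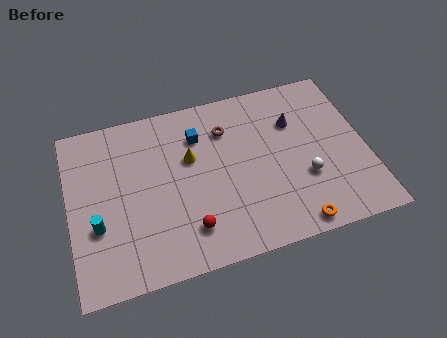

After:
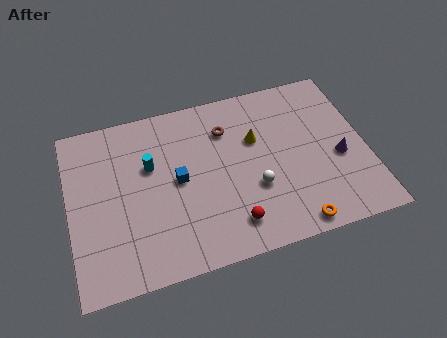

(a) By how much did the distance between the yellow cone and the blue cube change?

+2.9

They were about 1.3 units apart before and 4.2 after — 2.9 units further apart.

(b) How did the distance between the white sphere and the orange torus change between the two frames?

+0.5

Before: roughly 2.6 units apart; after: 3.1. That's 0.5 units further apart.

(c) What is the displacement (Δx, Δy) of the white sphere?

(-2.5, 0.1)

The white sphere was at about (11.6, 3.4) and moved to about (9.1, 3.5).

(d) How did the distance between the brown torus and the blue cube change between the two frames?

+2.1

Before: roughly 1.4 units apart; after: 3.5. That's 2.1 units further apart.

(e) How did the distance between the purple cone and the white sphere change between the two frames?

+0.9

The distance was about 3.4 in the first image and 4.3 in the second, so they moved 0.9 units further apart.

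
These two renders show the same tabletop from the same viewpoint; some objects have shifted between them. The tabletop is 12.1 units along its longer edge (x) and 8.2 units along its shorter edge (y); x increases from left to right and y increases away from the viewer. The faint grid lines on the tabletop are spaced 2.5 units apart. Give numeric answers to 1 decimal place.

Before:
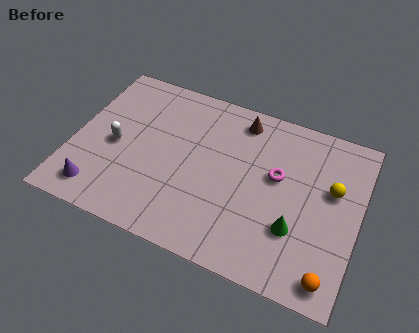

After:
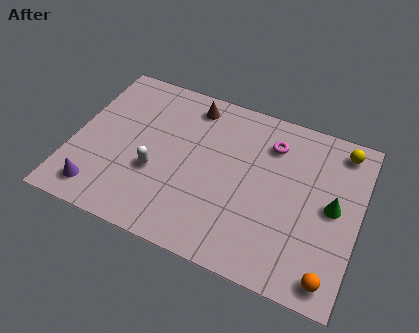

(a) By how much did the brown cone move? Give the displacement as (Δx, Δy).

(-2.1, 0.0)

The brown cone was at about (6.8, 7.0) and moved to about (4.7, 7.0).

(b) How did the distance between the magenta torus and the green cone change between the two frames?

+1.1

Before: roughly 2.4 units apart; after: 3.5. That's 1.1 units further apart.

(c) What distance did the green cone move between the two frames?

2.1

The green cone moved from about (9.6, 2.6) to (11.0, 4.2), a distance of √(1.4² + 1.6²) ≈ 2.1.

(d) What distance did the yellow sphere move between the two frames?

2.1

The yellow sphere was near (10.9, 5.0) before and (11.1, 7.1) after, so it travelled √(0.2² + 2.1²) ≈ 2.1 units.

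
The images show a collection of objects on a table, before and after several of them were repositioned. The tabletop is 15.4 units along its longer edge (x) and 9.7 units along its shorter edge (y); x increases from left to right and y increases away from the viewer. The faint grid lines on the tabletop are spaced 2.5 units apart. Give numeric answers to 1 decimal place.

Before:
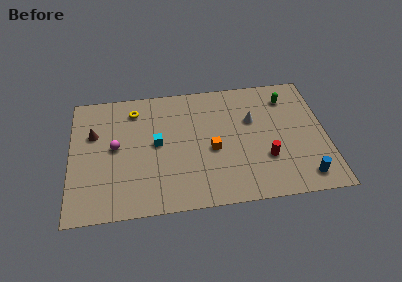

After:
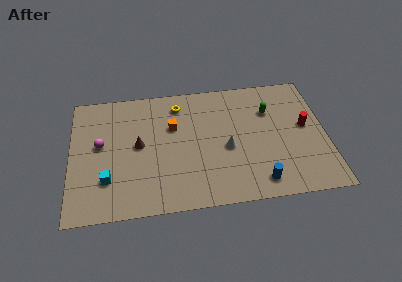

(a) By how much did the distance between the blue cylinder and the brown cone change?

-5.4

They were about 13.4 units apart before and 8.0 after — 5.4 units closer together.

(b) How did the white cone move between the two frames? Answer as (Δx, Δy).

(-1.6, -2.0)

From the two frames, the white cone sits at roughly (11.0, 6.2) before and (9.4, 4.2) after.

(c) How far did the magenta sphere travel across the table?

0.9

The magenta sphere moved from about (2.7, 5.1) to (1.8, 5.4), a distance of √(0.9² + 0.3²) ≈ 0.9.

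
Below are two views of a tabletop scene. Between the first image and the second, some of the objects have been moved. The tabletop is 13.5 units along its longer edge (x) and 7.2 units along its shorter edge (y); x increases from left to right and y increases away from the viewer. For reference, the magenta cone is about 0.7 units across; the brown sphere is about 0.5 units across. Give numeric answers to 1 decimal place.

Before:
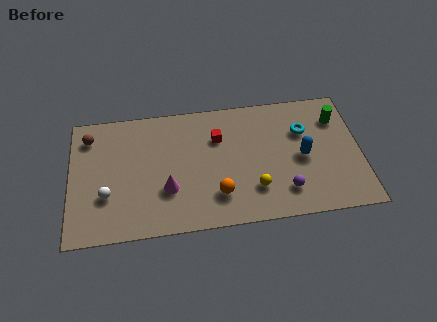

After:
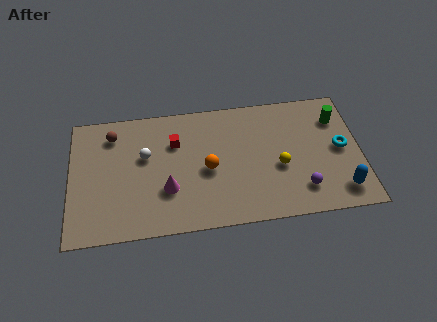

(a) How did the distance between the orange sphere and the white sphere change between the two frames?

-2.0

The distance was about 5.1 in the first image and 3.1 in the second, so they moved 2.0 units closer together.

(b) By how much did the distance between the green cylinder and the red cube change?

+2.0

Before: roughly 5.6 units apart; after: 7.6. That's 2.0 units further apart.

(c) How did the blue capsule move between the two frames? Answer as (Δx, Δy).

(1.7, -2.1)

From the two frames, the blue capsule sits at roughly (10.8, 3.4) before and (12.5, 1.3) after.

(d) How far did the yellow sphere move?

1.6

The yellow sphere was near (8.5, 1.9) before and (9.7, 3.0) after, so it travelled √(1.2² + 1.1²) ≈ 1.6 units.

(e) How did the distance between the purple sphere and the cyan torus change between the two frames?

-0.6

The distance was about 3.4 in the first image and 2.8 in the second, so they moved 0.6 units closer together.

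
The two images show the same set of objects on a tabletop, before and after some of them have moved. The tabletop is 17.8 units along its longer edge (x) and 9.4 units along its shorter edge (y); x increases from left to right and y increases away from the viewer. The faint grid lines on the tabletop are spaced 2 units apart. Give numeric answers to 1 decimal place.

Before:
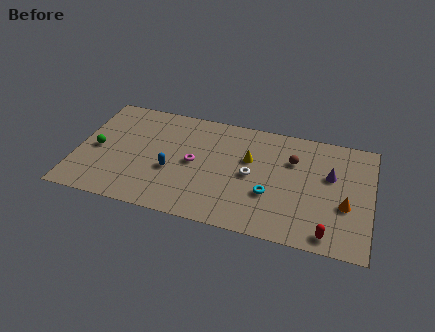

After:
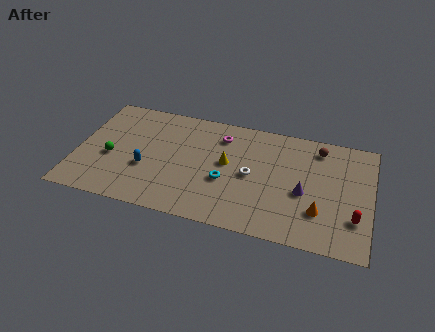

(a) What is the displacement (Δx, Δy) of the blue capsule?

(-1.5, -0.2)

The blue capsule was at about (5.8, 3.7) and moved to about (4.3, 3.5).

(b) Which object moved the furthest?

the magenta torus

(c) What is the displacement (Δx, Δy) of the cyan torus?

(-2.7, 0.4)

The cyan torus was at about (11.8, 3.3) and moved to about (9.1, 3.7).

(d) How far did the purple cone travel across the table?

2.3

The purple cone moved from about (15.3, 5.8) to (13.8, 4.0), a distance of √(1.5² + 1.8²) ≈ 2.3.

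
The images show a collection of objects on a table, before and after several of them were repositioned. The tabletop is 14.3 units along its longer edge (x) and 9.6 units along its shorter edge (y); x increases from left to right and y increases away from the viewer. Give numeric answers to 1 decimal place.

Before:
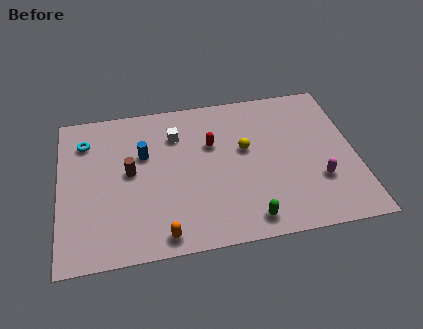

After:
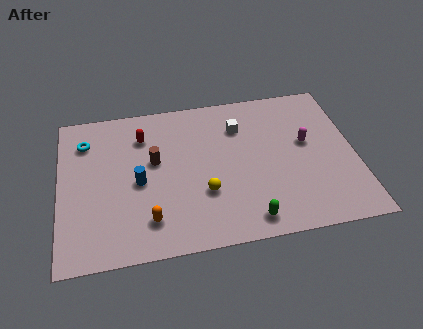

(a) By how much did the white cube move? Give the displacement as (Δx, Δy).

(3.1, 0.0)

The white cube started near (5.7, 7.1) and ended near (8.8, 7.1).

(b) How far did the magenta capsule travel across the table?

2.5

The magenta capsule moved from about (12.4, 3.0) to (12.0, 5.5), a distance of √(0.4² + 2.5²) ≈ 2.5.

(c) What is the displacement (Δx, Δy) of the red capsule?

(-3.3, 1.1)

From the two frames, the red capsule sits at roughly (7.4, 6.2) before and (4.1, 7.3) after.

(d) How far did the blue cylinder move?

1.7

The blue cylinder moved from about (4.1, 6.1) to (3.8, 4.4), a distance of √(0.3² + 1.7²) ≈ 1.7.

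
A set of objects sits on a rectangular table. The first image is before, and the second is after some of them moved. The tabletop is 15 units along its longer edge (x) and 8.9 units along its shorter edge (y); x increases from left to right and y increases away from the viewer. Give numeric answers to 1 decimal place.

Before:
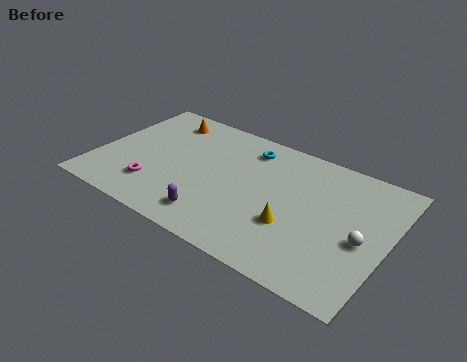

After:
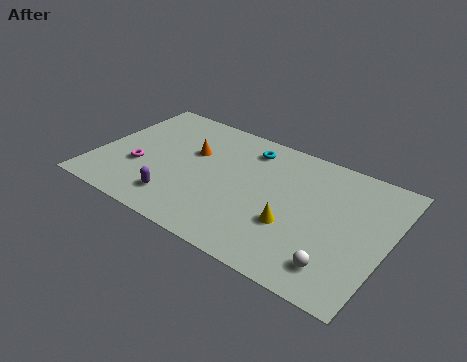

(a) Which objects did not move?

the yellow cone and the cyan torus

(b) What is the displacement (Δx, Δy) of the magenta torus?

(-1.0, 1.0)

The magenta torus was at about (3.3, 2.2) and moved to about (2.3, 3.2).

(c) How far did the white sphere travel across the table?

2.4

From (13.8, 3.9) to (12.9, 1.7), the white sphere covered √(0.9² + 2.2²) ≈ 2.4 units.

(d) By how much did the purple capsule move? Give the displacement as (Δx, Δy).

(-2.0, 0.2)

From the two frames, the purple capsule sits at roughly (6.6, 1.6) before and (4.6, 1.8) after.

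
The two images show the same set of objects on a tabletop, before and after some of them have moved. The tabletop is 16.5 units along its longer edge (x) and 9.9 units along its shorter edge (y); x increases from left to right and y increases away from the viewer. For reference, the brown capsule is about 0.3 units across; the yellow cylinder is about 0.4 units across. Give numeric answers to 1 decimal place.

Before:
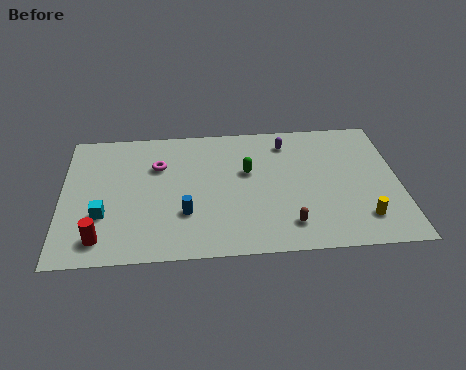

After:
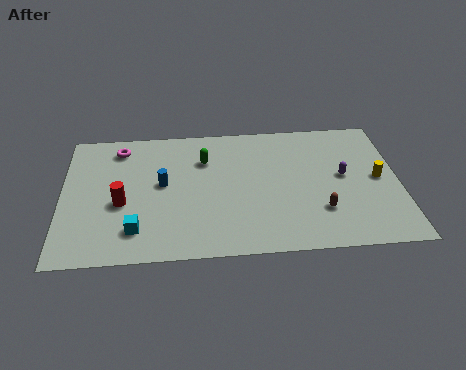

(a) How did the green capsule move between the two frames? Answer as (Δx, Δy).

(-2.1, 1.1)

From the two frames, the green capsule sits at roughly (9.1, 6.0) before and (7.0, 7.1) after.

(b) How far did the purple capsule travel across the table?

3.9

The purple capsule moved from about (11.1, 8.1) to (13.8, 5.3), a distance of √(2.7² + 2.8²) ≈ 3.9.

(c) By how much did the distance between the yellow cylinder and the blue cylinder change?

+1.9

They were about 8.7 units apart before and 10.6 after — 1.9 units further apart.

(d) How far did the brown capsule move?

1.8

The brown capsule moved from about (11.0, 1.9) to (12.6, 2.8), a distance of √(1.6² + 0.9²) ≈ 1.8.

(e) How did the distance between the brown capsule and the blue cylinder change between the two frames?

+3.0

The distance was about 5.1 in the first image and 8.1 in the second, so they moved 3.0 units further apart.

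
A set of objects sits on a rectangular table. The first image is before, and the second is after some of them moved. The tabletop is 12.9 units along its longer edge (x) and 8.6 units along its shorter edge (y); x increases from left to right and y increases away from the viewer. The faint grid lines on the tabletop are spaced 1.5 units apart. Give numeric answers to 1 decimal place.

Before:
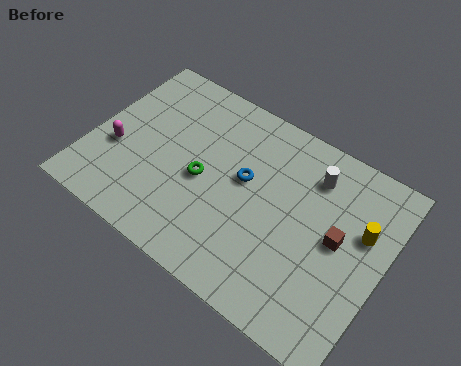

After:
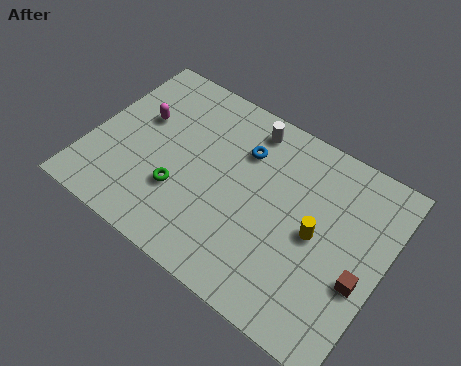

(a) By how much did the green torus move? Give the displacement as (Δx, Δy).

(-0.8, -1.1)

The green torus started near (5.0, 3.9) and ended near (4.2, 2.8).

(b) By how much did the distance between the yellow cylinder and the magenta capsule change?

-2.6

The distance was about 10.8 in the first image and 8.2 in the second, so they moved 2.6 units closer together.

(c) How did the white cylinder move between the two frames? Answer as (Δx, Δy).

(-3.0, 0.7)

The white cylinder started near (9.4, 6.7) and ended near (6.4, 7.4).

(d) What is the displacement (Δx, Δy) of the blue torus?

(-0.3, 1.3)

The blue torus started near (6.7, 4.9) and ended near (6.4, 6.2).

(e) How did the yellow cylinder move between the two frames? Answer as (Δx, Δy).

(-1.8, -1.2)

From the two frames, the yellow cylinder sits at roughly (11.8, 5.4) before and (10.0, 4.2) after.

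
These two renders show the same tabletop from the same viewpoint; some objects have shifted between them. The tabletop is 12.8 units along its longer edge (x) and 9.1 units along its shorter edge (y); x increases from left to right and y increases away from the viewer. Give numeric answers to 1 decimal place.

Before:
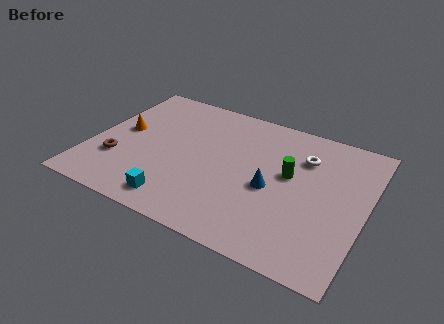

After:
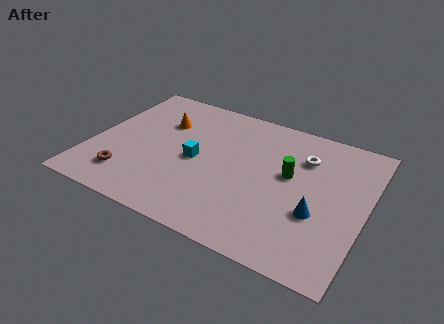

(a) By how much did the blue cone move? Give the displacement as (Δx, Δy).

(2.2, -0.7)

From the two frames, the blue cone sits at roughly (8.5, 4.0) before and (10.7, 3.3) after.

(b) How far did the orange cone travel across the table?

2.2

The orange cone was near (1.3, 4.9) before and (3.0, 6.3) after, so it travelled √(1.7² + 1.4²) ≈ 2.2 units.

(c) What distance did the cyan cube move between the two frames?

3.0

The cyan cube moved from about (4.5, 1.3) to (4.9, 4.3), a distance of √(0.4² + 3.0²) ≈ 3.0.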